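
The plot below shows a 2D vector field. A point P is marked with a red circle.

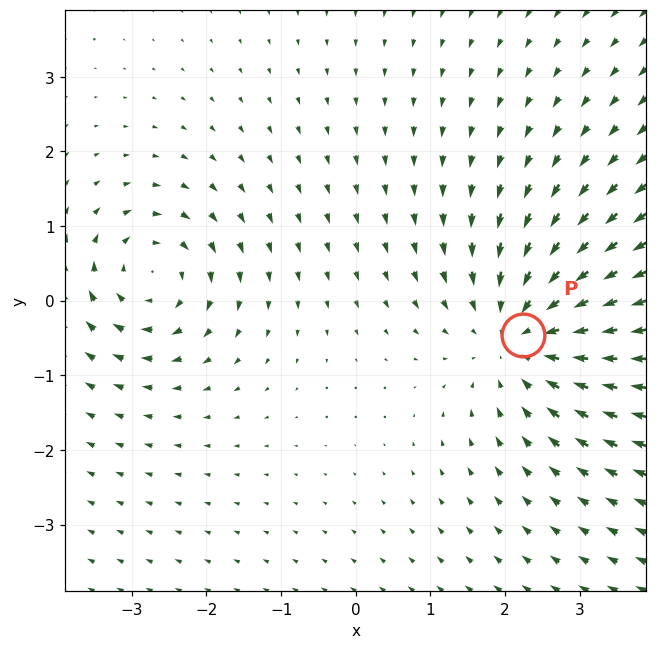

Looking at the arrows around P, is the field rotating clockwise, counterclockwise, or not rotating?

Near P at (2.2, -0.5) the arrows show no circulation. The curl there is ≈0.

not rotating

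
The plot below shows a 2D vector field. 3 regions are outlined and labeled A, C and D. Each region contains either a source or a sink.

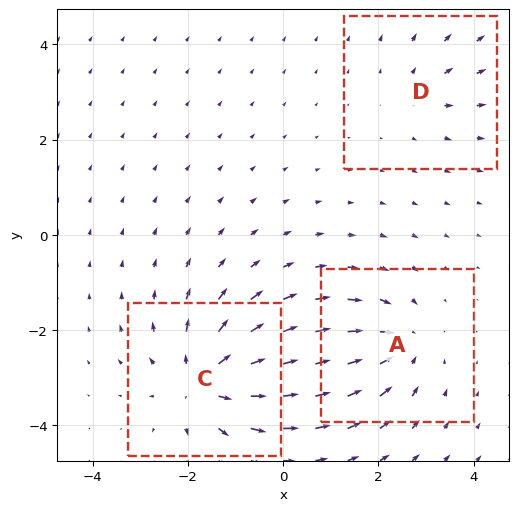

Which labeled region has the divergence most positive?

C

Divergence at each region's feature centre — A: about -4, C: about +5, D: about +2. Region C is most positive.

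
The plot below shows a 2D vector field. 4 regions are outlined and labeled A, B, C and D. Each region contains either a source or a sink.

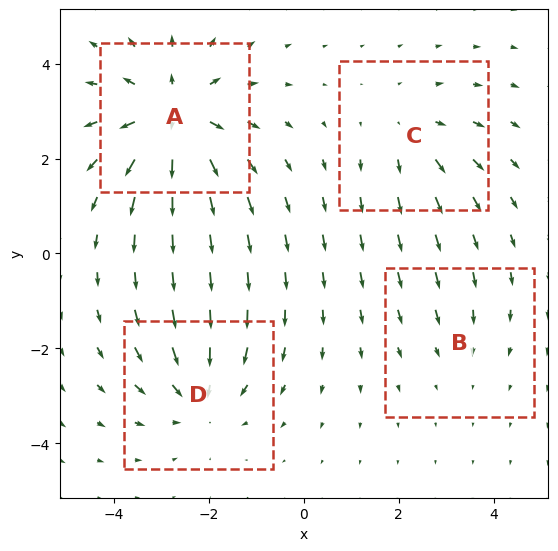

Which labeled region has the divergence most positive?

A

Divergence at each region's feature centre — A: about +6, B: about -2, C: about +3, D: about -4. Region A is most positive.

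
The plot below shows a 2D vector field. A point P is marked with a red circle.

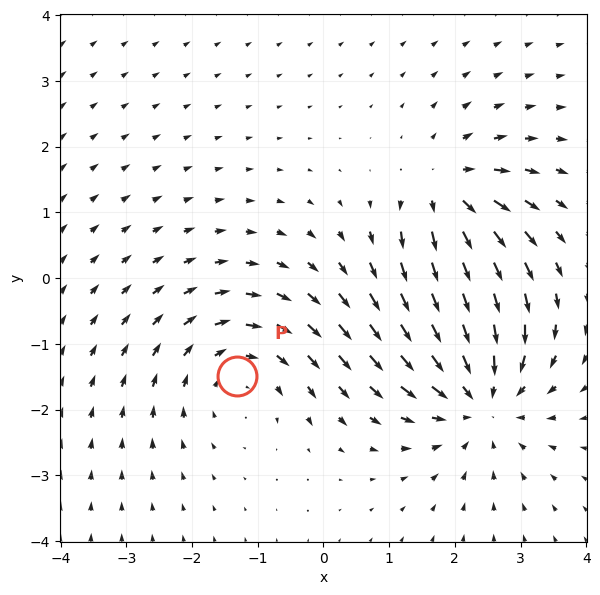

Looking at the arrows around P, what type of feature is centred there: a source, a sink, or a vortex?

vortex

At P (-1.3, -1.5) the arrows circulate clockwise. Divergence ≈0, curl about -3 — near-zero divergence with nonzero curl is a vortex.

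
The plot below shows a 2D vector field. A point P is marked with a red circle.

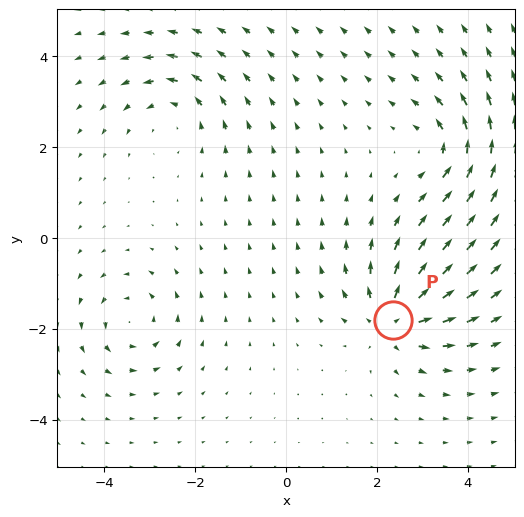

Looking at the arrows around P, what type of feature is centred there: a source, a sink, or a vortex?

source

At P (2.4, -1.8) the arrows spread outward. Divergence about +6, curl ≈0 — positive divergence with near-zero curl is a source.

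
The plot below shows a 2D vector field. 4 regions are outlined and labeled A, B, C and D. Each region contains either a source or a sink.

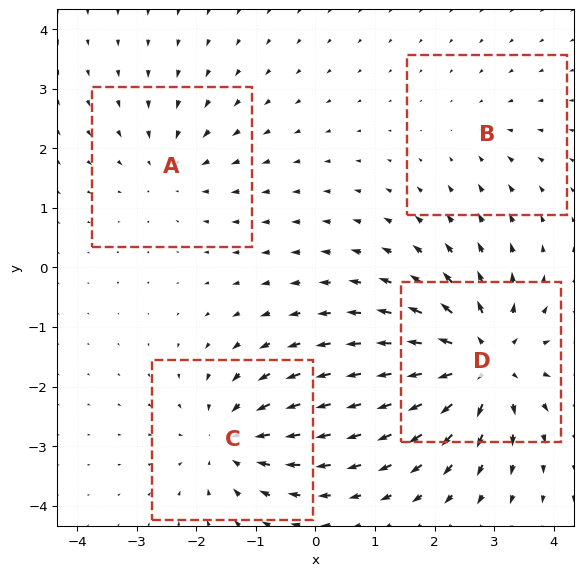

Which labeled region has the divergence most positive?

D

Divergence at each region's feature centre — A: about -3, B: about -2, C: about -5, D: about +7. Region D is most positive.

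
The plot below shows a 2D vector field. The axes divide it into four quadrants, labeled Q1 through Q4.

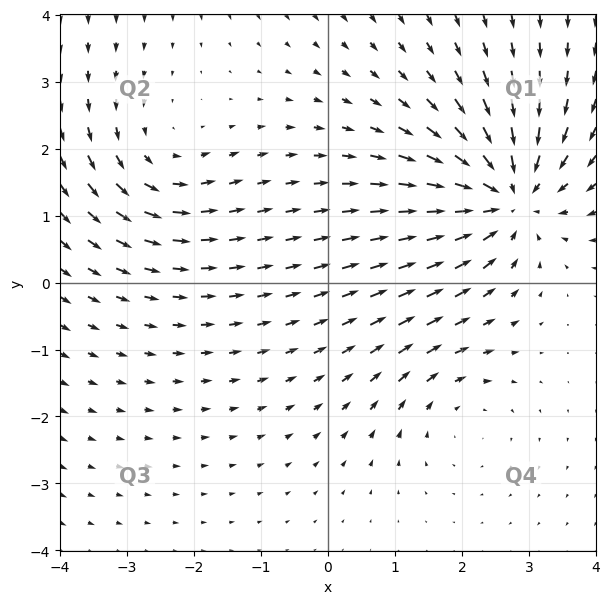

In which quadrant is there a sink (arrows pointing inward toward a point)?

Q1

The sink sits at approximately (2.7, 1.3), which lies in quadrant Q1. The divergence there is about -5, negative as expected for a sink.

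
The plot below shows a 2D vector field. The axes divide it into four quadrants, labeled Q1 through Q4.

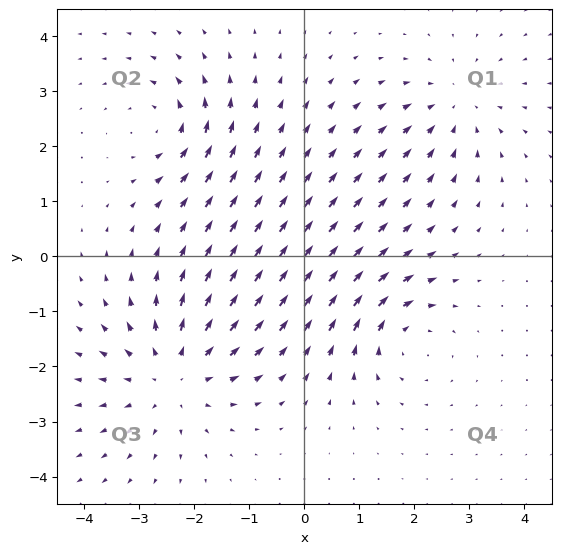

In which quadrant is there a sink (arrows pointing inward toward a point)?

The sink sits at approximately (2.8, 2.7), which lies in quadrant Q1. The divergence there is about -3, negative as expected for a sink.

Q1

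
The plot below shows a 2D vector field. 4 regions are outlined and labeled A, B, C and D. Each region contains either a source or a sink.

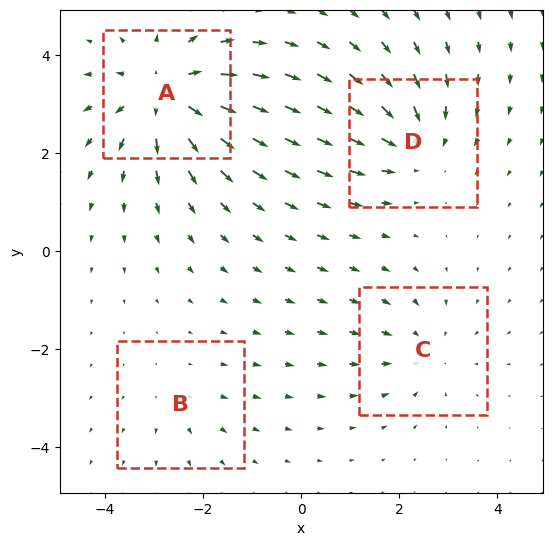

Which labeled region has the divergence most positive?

A

Divergence at each region's feature centre — A: about +6, B: about +2, C: about -3, D: about -4. Region A is most positive.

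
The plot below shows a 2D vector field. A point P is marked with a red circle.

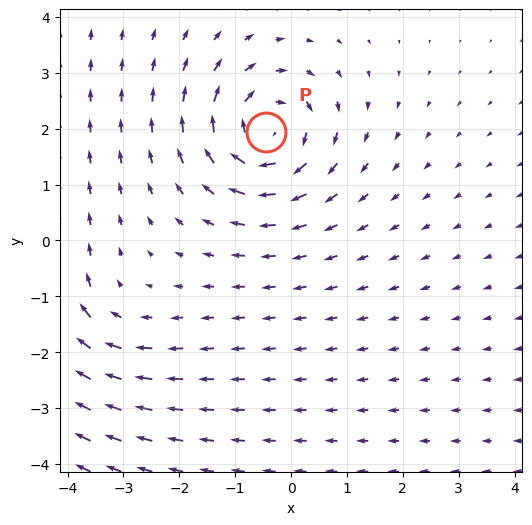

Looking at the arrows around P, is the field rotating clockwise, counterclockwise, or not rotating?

Near P at (-0.4, 1.9) the arrows circulate clockwise. The curl (z-component) there is about -5; negative curl means clockwise rotation.

clockwise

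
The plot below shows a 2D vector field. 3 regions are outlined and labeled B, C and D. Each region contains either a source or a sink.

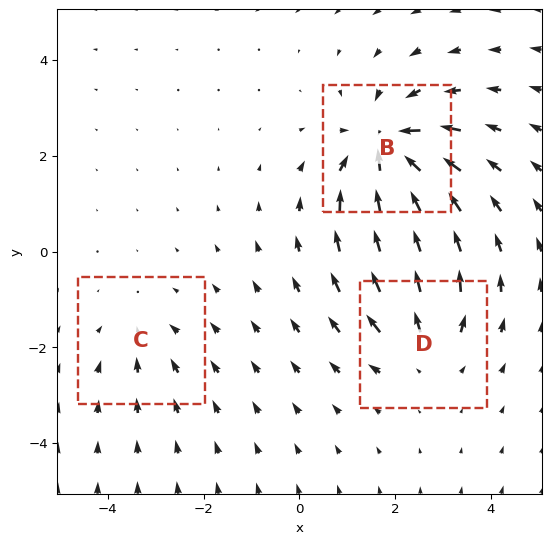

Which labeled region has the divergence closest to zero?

C

Divergence at each region's feature centre — B: about -5, C: about -2, D: about +3. Region C is closest to zero.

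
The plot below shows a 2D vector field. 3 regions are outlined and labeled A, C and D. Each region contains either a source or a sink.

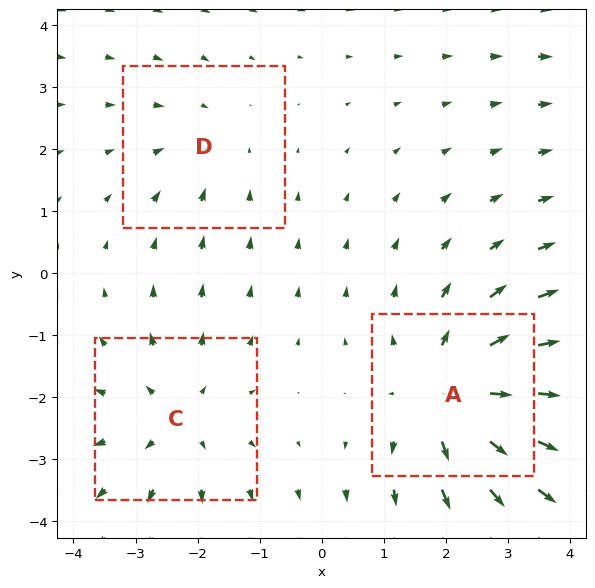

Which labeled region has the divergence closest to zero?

D

Divergence at each region's feature centre — A: about +4, C: about +3, D: about -2. Region D is closest to zero.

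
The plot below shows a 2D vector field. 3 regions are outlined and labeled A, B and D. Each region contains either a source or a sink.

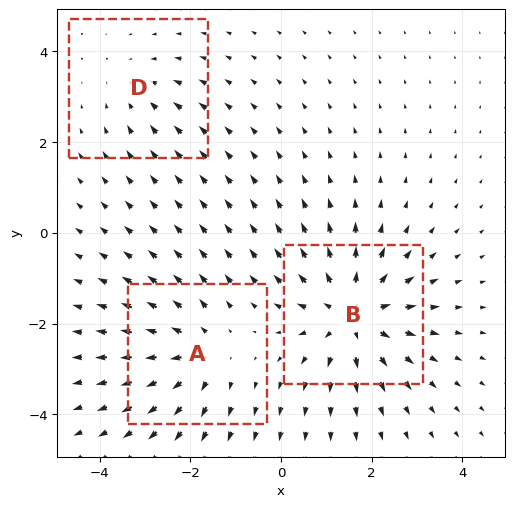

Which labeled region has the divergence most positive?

Divergence at each region's feature centre — A: about +3, B: about +5, D: about -2. Region B is most positive.

B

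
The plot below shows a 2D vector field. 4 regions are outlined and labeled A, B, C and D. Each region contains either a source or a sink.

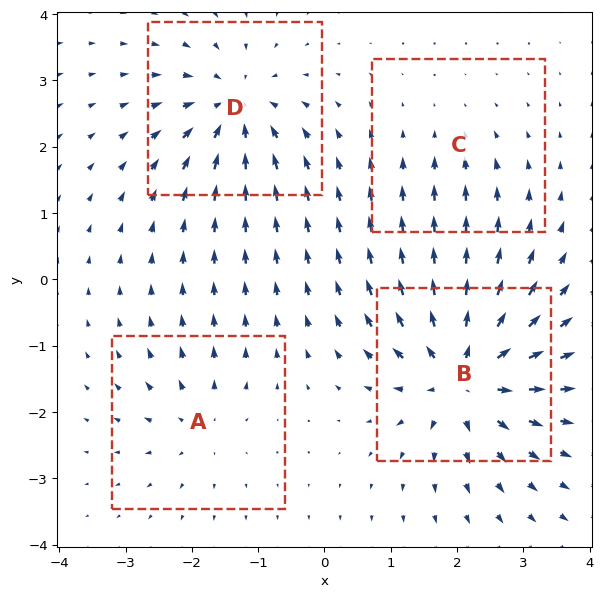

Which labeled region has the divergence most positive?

B

Divergence at each region's feature centre — A: about +4, B: about +9, C: about -2, D: about -6. Region B is most positive.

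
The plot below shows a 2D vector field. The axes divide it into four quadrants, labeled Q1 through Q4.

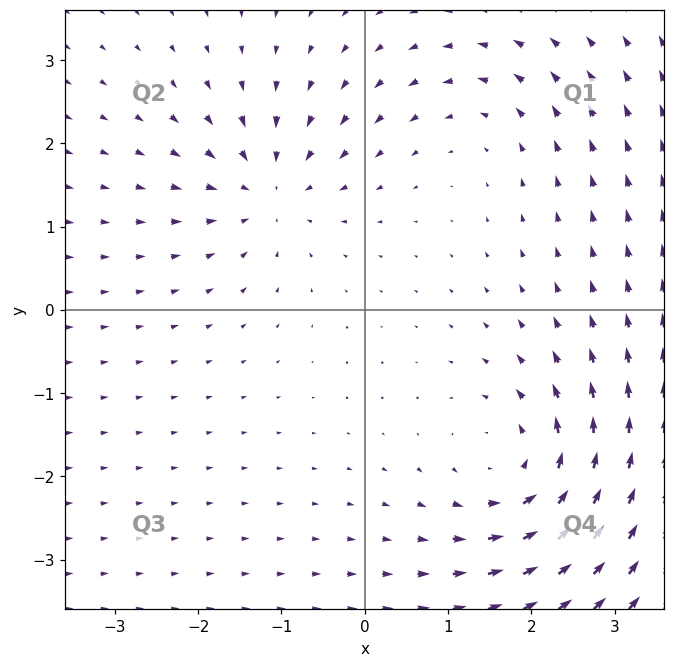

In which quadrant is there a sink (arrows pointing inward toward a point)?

Q2

The sink sits at approximately (-1.2, 1.4), which lies in quadrant Q2. The divergence there is about -5, negative as expected for a sink.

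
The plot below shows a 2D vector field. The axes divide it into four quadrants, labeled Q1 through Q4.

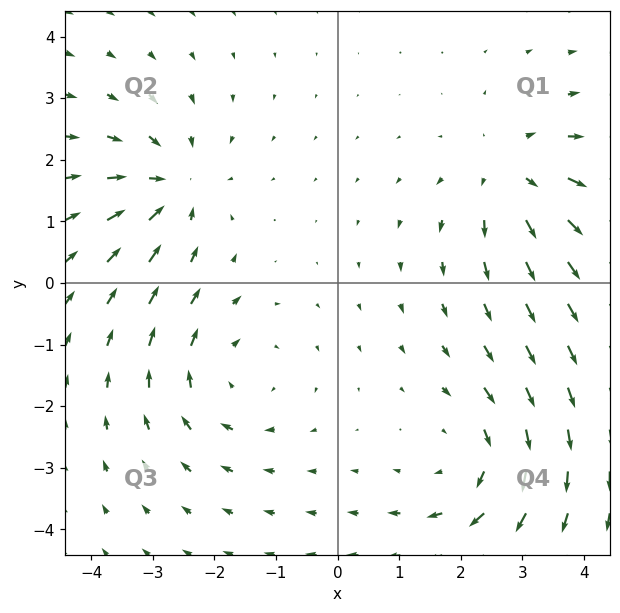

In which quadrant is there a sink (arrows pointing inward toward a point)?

The sink sits at approximately (-2.7, 1.6), which lies in quadrant Q2. The divergence there is about -4, negative as expected for a sink.

Q2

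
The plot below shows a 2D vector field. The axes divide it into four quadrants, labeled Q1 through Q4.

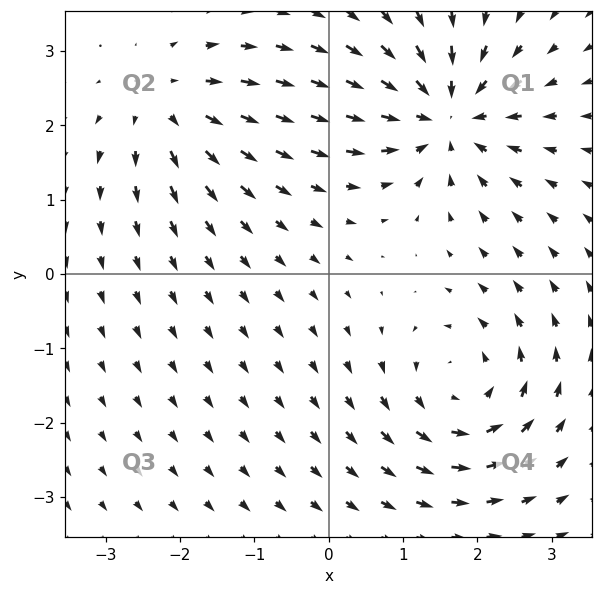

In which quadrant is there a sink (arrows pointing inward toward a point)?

The sink sits at approximately (1.6, 2.1), which lies in quadrant Q1. The divergence there is about -5, negative as expected for a sink.

Q1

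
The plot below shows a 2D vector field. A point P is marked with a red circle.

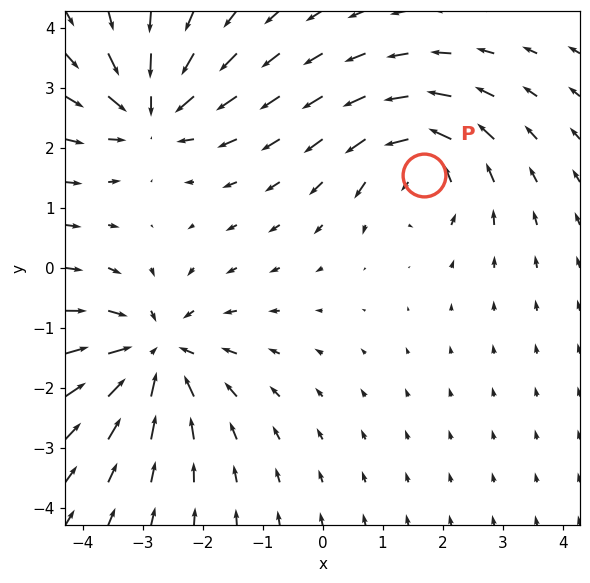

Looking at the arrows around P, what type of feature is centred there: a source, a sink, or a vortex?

vortex

At P (1.7, 1.5) the arrows circulate counterclockwise. Divergence ≈0, curl about +6 — near-zero divergence with nonzero curl is a vortex.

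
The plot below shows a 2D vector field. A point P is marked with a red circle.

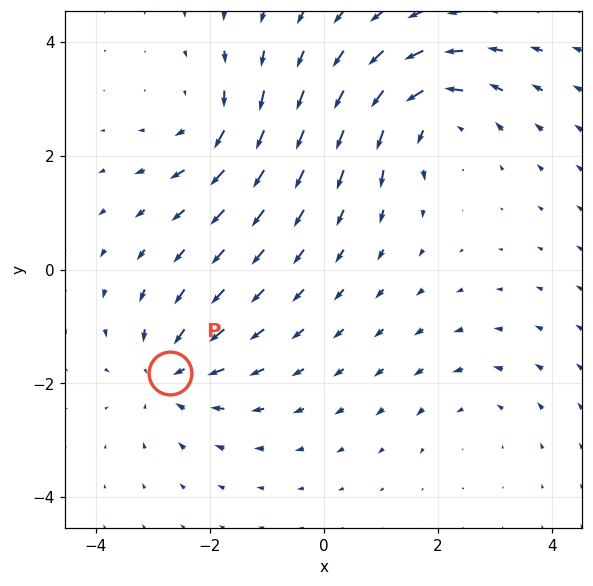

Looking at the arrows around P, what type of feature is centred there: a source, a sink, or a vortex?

At P (-2.7, -1.8) the arrows converge inward. Divergence about -5, curl ≈0 — negative divergence with near-zero curl is a sink.

sink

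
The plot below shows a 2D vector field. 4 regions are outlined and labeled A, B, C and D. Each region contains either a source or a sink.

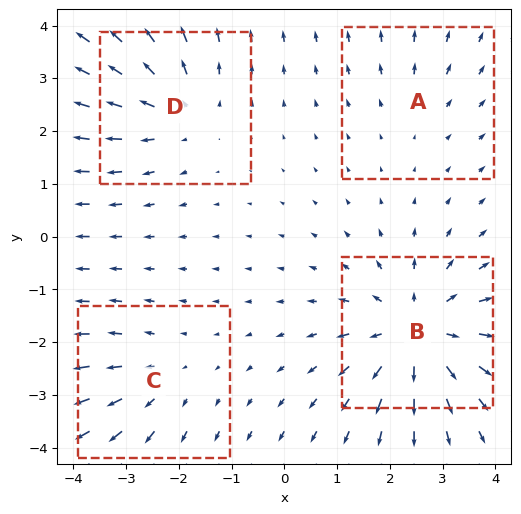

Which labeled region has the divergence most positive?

B

Divergence at each region's feature centre — A: about +2, B: about +6, C: about +3, D: about +4. Region B is most positive.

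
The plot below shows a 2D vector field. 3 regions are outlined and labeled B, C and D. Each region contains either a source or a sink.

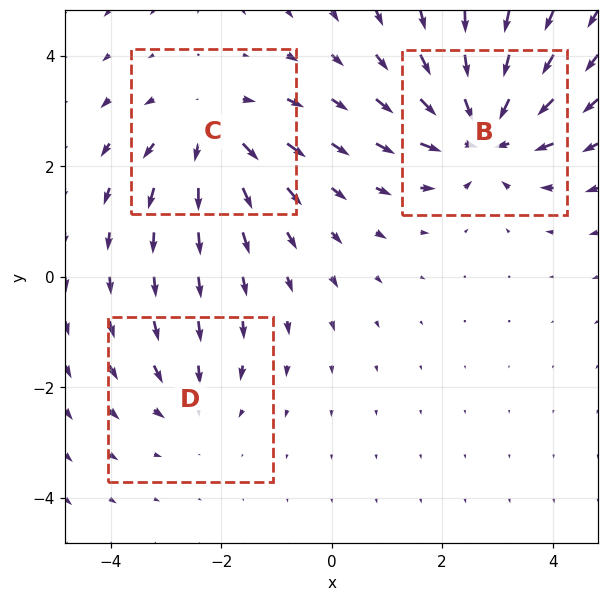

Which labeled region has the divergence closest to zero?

Divergence at each region's feature centre — B: about -5, C: about +3, D: about -2. Region D is closest to zero.

D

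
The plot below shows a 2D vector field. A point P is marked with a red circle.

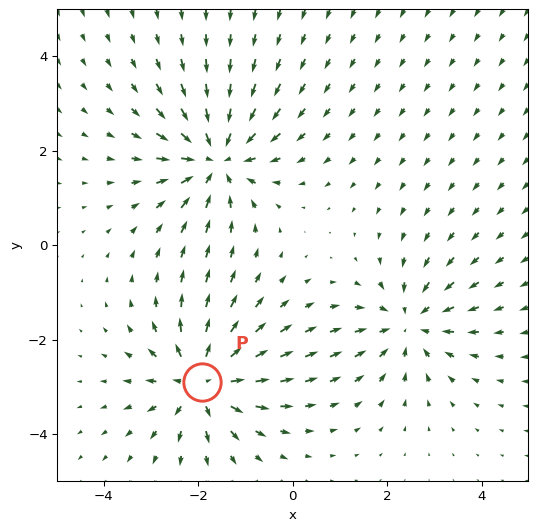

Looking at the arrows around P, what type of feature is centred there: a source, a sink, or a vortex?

At P (-1.9, -2.9) the arrows spread outward. Divergence about +5, curl ≈0 — positive divergence with near-zero curl is a source.

source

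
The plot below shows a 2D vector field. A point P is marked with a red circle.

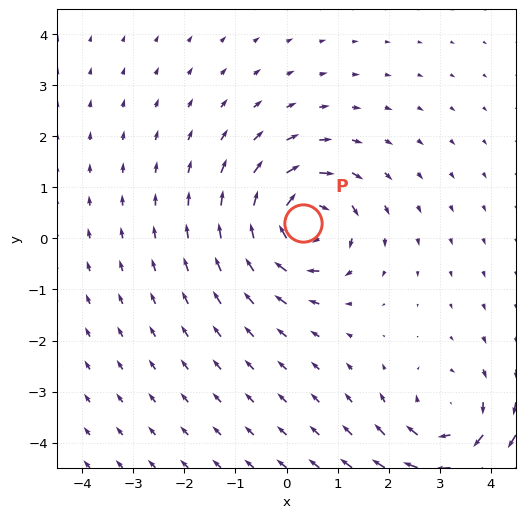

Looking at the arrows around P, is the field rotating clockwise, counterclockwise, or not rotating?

Near P at (0.3, 0.3) the arrows circulate clockwise. The curl (z-component) there is about -5; negative curl means clockwise rotation.

clockwise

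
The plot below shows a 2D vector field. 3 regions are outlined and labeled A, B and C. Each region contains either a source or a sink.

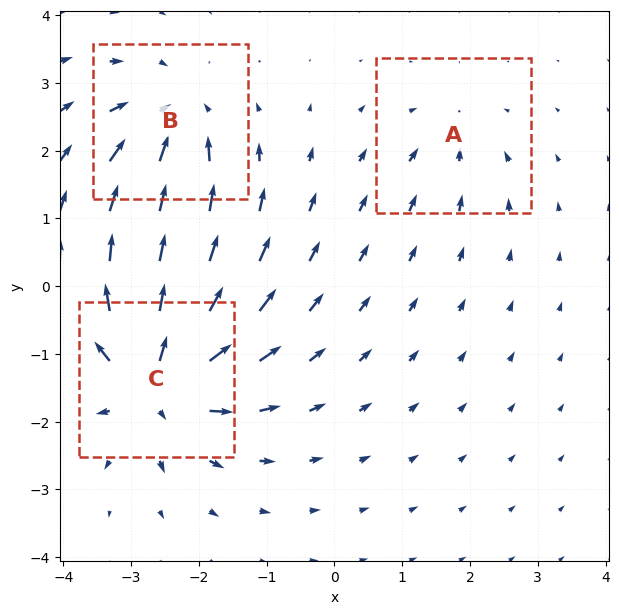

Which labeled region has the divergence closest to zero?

Divergence at each region's feature centre — A: about -3, B: about -4, C: about +7. Region A is closest to zero.

A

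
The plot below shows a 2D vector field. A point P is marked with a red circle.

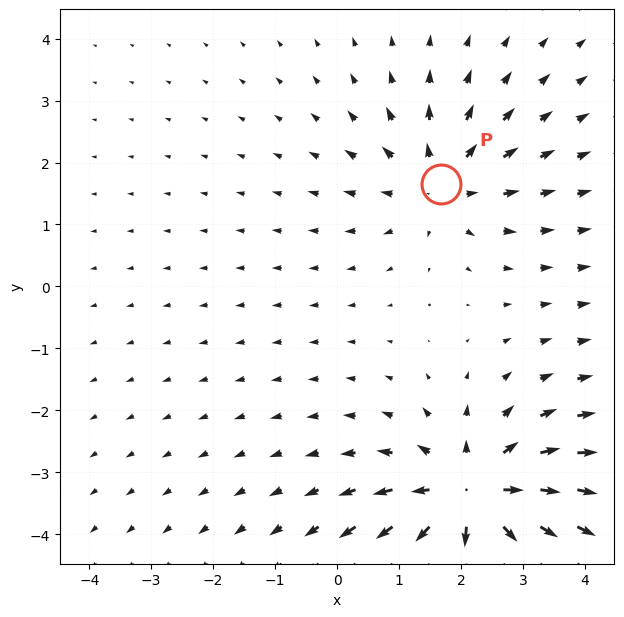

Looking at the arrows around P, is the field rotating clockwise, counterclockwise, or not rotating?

not rotating

Near P at (1.7, 1.6) the arrows show no circulation. The curl there is ≈0.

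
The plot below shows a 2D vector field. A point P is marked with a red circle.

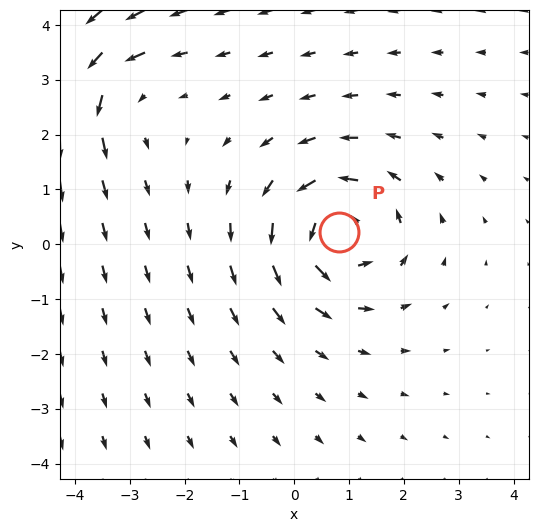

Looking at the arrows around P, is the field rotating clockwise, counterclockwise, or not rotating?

Near P at (0.8, 0.2) the arrows circulate counterclockwise. The curl (z-component) there is about +4; positive curl means counterclockwise rotation.

counterclockwise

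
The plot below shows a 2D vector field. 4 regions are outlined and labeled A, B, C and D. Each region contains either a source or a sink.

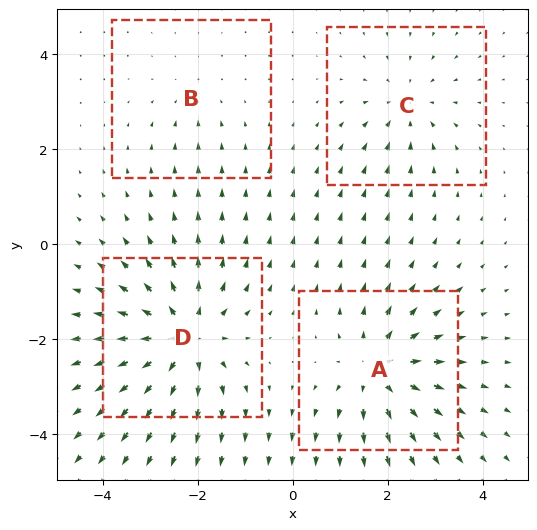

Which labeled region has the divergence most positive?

Divergence at each region's feature centre — A: about +5, B: about -2, C: about -3, D: about +6. Region D is most positive.

D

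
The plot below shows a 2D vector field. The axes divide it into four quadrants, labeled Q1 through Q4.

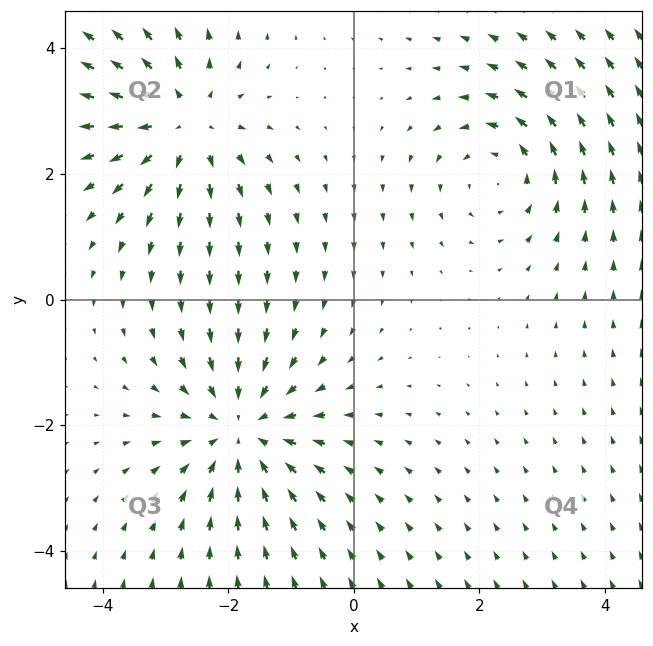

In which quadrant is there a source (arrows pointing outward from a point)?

The source sits at approximately (-2.7, 2.8), which lies in quadrant Q2. The divergence there is about +4, positive as expected for a source.

Q2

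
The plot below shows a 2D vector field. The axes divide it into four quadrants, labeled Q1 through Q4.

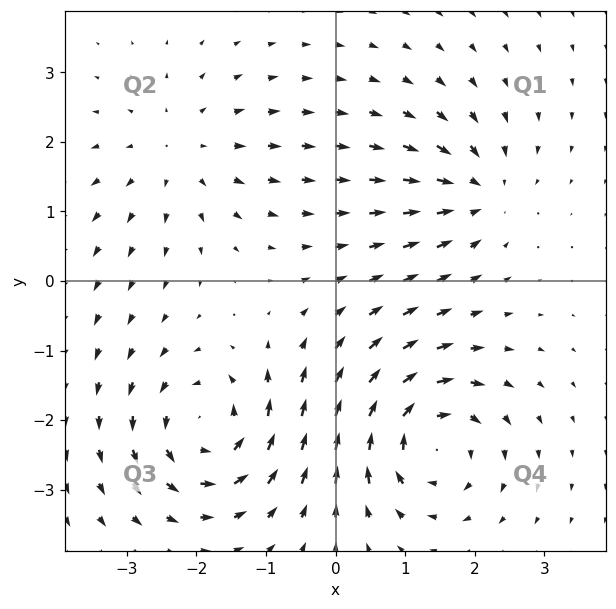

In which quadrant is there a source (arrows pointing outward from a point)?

Q2

The source sits at approximately (-2.2, 1.9), which lies in quadrant Q2. The divergence there is about +3, positive as expected for a source.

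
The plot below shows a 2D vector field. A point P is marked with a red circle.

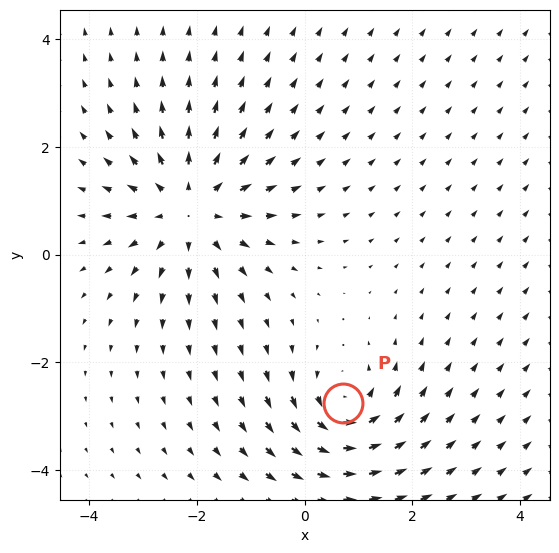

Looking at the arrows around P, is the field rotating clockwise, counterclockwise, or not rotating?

Near P at (0.7, -2.8) the arrows circulate counterclockwise. The curl (z-component) there is about +4; positive curl means counterclockwise rotation.

counterclockwise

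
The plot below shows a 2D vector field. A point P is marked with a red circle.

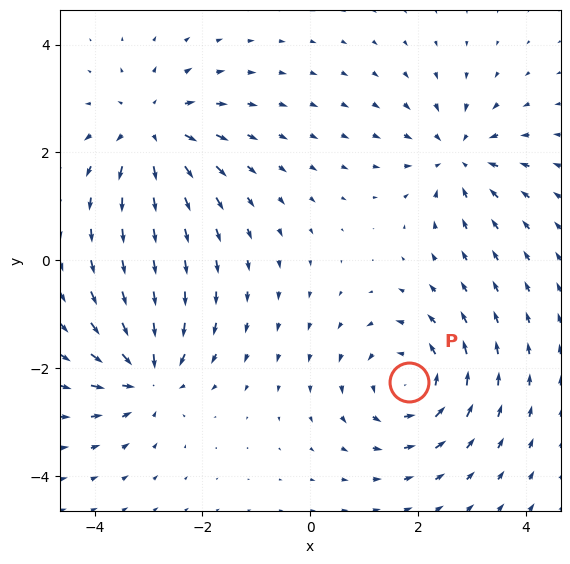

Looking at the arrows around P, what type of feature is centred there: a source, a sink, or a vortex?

At P (1.8, -2.3) the arrows circulate counterclockwise. Divergence ≈0, curl about +5 — near-zero divergence with nonzero curl is a vortex.

vortex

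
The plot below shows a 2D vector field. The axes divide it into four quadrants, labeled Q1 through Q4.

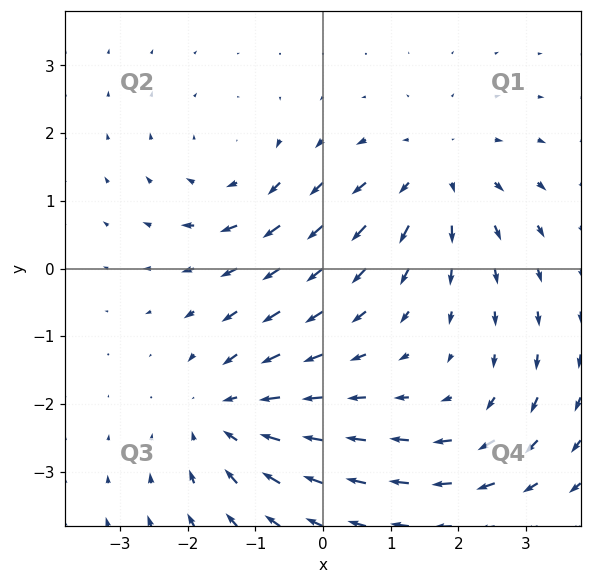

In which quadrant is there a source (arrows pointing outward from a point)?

The source sits at approximately (1.7, 1.4), which lies in quadrant Q1. The divergence there is about +4, positive as expected for a source.

Q1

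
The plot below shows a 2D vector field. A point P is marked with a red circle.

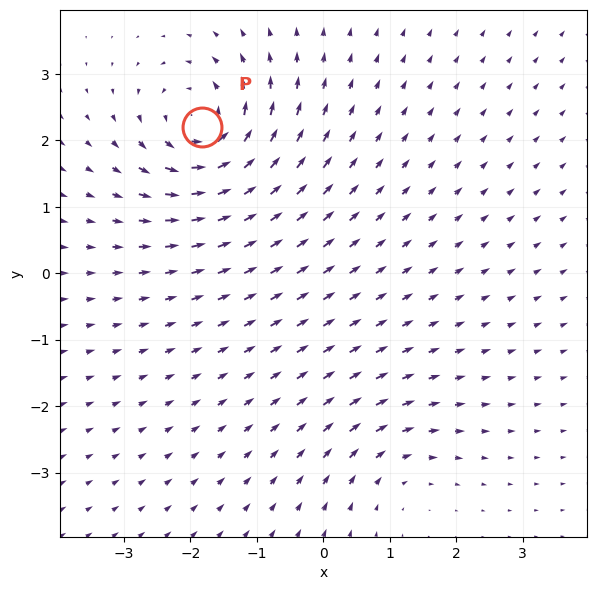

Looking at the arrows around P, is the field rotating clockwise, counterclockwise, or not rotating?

Near P at (-1.8, 2.2) the arrows circulate counterclockwise. The curl (z-component) there is about +7; positive curl means counterclockwise rotation.

counterclockwise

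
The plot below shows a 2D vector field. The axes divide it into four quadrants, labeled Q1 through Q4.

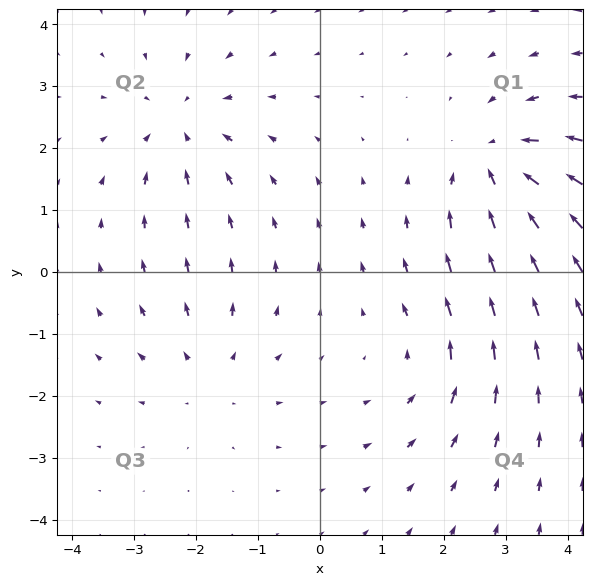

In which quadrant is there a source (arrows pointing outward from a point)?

The source sits at approximately (-1.8, -1.6), which lies in quadrant Q3. The divergence there is about +3, positive as expected for a source.

Q3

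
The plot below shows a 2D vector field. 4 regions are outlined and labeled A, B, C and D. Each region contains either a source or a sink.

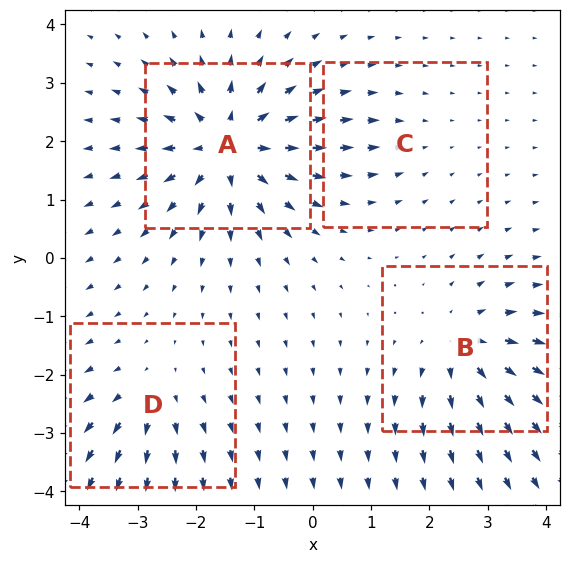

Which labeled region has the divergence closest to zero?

Divergence at each region's feature centre — A: about +9, B: about +6, C: about -2, D: about +4. Region C is closest to zero.

C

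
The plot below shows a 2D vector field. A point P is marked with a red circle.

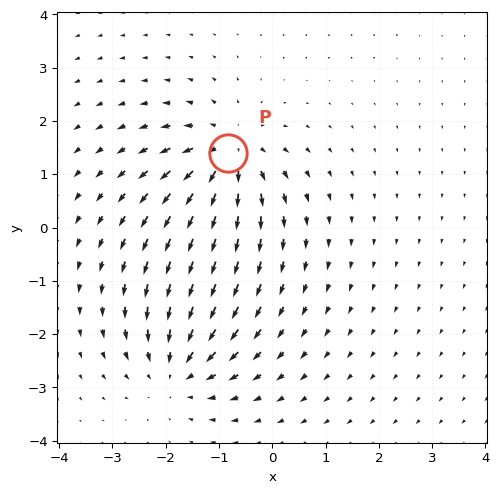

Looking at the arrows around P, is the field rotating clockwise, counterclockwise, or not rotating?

Near P at (-0.8, 1.4) the arrows show no circulation. The curl there is ≈0.

not rotating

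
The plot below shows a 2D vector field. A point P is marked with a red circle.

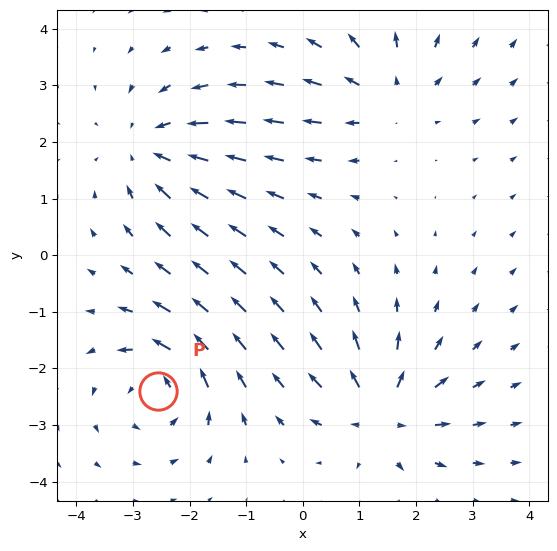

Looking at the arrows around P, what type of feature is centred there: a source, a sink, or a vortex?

vortex

At P (-2.6, -2.4) the arrows circulate counterclockwise. Divergence ≈0, curl about +6 — near-zero divergence with nonzero curl is a vortex.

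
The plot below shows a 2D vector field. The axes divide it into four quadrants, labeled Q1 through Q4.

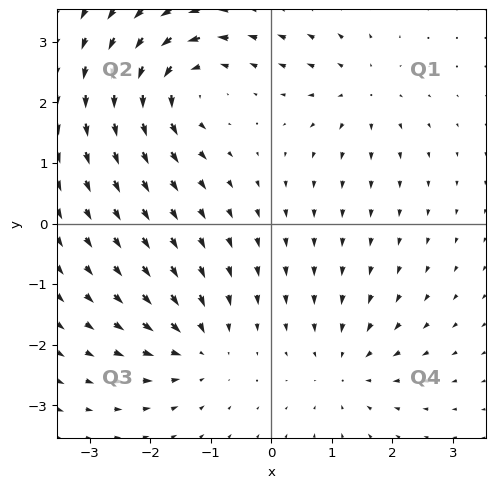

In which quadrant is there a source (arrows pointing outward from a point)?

Q1

The source sits at approximately (1.5, 2.2), which lies in quadrant Q1. The divergence there is about +4, positive as expected for a source.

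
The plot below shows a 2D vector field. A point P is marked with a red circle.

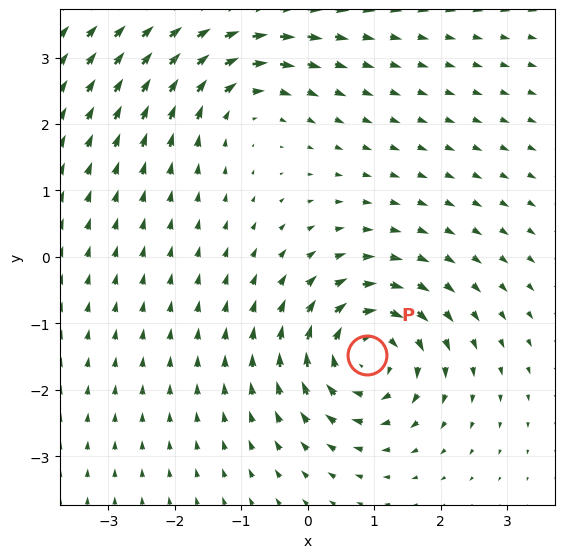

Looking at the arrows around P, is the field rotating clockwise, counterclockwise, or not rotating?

clockwise

Near P at (0.9, -1.5) the arrows circulate clockwise. The curl (z-component) there is about -6; negative curl means clockwise rotation.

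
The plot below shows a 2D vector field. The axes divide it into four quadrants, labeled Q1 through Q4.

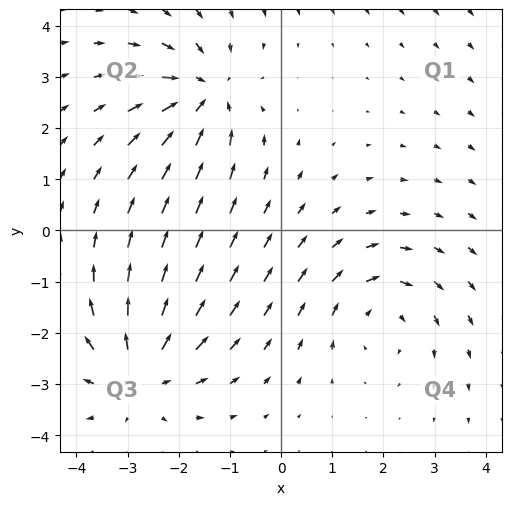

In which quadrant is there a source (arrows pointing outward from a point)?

The source sits at approximately (-2.8, -2.8), which lies in quadrant Q3. The divergence there is about +3, positive as expected for a source.

Q3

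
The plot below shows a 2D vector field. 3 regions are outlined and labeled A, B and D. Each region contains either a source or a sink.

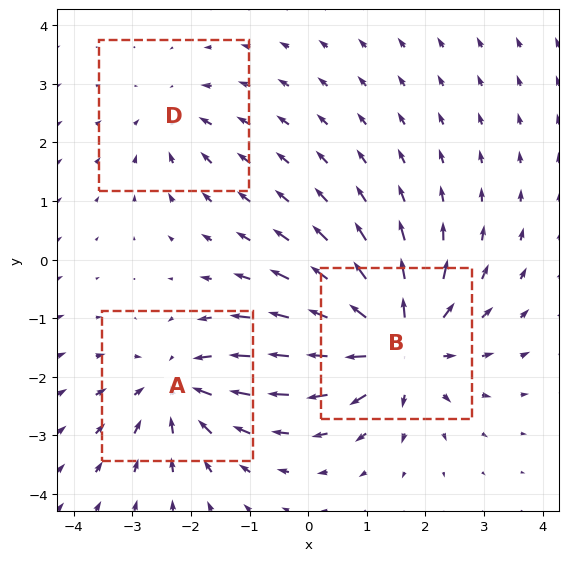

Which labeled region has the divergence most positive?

B

Divergence at each region's feature centre — A: about -4, B: about +5, D: about -2. Region B is most positive.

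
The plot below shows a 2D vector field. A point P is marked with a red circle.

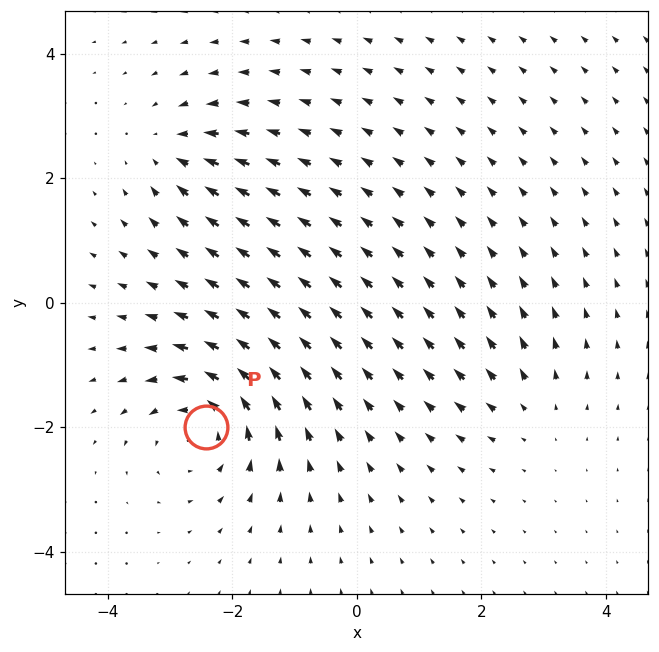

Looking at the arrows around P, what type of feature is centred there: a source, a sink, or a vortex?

At P (-2.4, -2.0) the arrows circulate counterclockwise. Divergence ≈0, curl about +6 — near-zero divergence with nonzero curl is a vortex.

vortex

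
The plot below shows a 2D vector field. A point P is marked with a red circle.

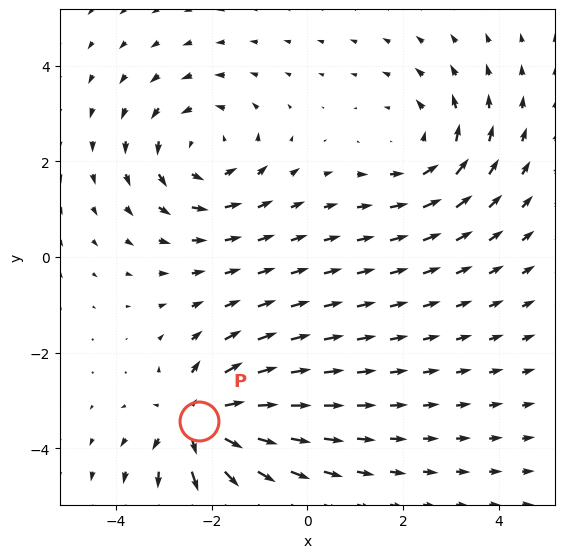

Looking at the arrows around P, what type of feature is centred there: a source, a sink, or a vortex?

At P (-2.3, -3.4) the arrows spread outward. Divergence about +6, curl ≈0 — positive divergence with near-zero curl is a source.

source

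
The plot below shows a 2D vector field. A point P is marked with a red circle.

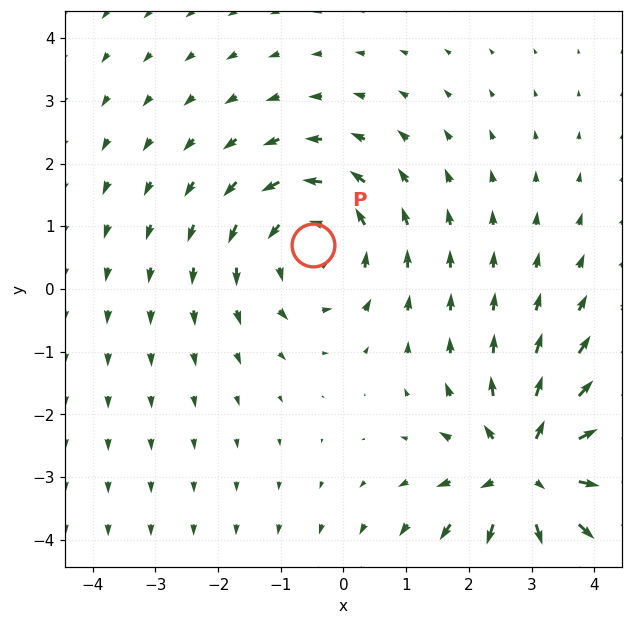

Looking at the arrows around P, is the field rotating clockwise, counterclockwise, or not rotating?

Near P at (-0.5, 0.7) the arrows circulate counterclockwise. The curl (z-component) there is about +3; positive curl means counterclockwise rotation.

counterclockwise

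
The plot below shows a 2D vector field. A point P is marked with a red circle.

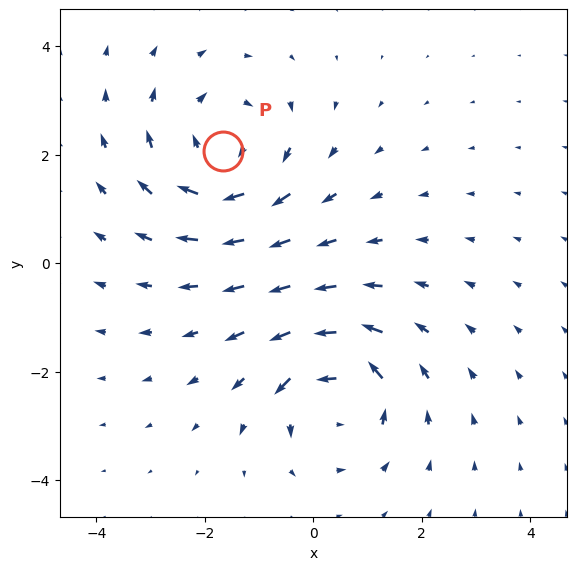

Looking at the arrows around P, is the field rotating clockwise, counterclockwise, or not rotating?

clockwise

Near P at (-1.7, 2.1) the arrows circulate clockwise. The curl (z-component) there is about -4; negative curl means clockwise rotation.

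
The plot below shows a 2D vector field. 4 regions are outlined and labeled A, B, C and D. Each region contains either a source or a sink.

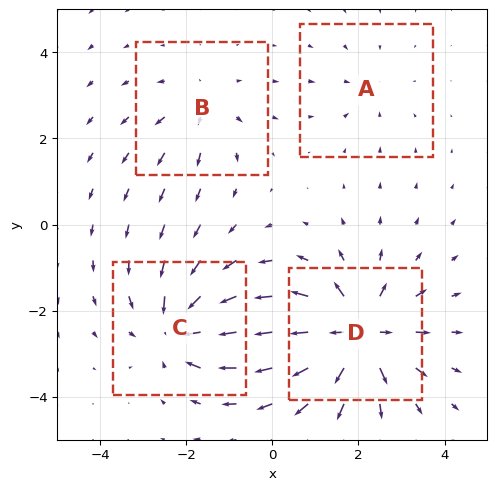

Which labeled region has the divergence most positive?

D

Divergence at each region's feature centre — A: about -2, B: about +3, C: about -5, D: about +7. Region D is most positive.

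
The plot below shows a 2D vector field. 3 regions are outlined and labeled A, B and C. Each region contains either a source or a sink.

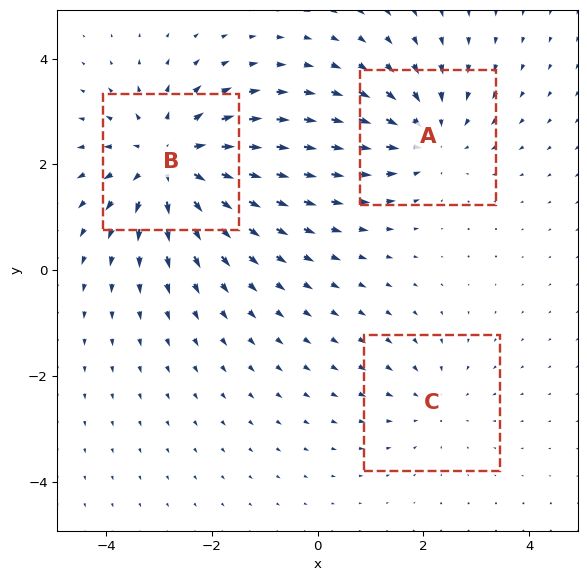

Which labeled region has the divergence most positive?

B

Divergence at each region's feature centre — A: about -3, B: about +4, C: about -2. Region B is most positive.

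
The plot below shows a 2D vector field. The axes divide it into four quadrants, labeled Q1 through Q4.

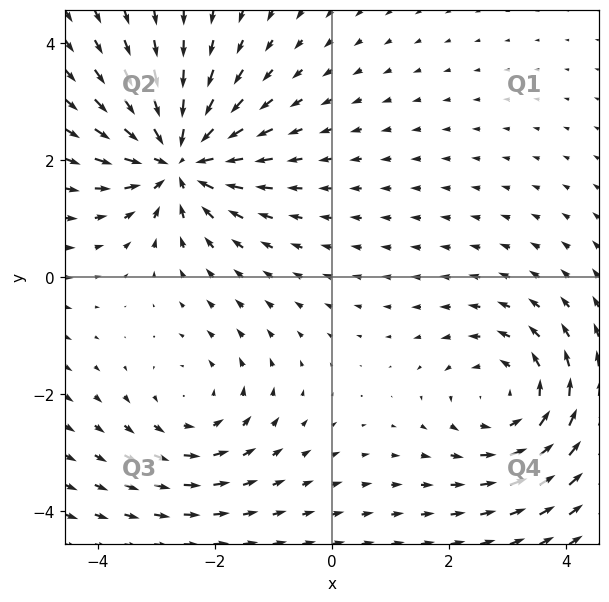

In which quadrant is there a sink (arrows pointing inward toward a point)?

Q2

The sink sits at approximately (-2.6, 2.0), which lies in quadrant Q2. The divergence there is about -6, negative as expected for a sink.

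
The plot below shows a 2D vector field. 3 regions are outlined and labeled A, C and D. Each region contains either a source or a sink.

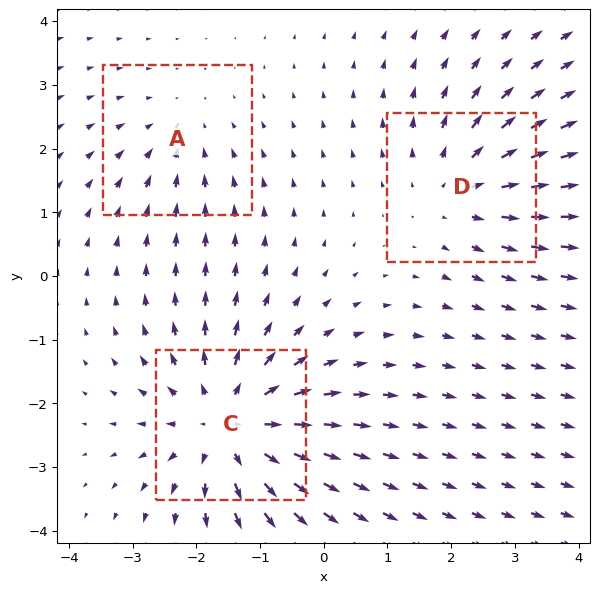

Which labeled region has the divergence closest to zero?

A

Divergence at each region's feature centre — A: about -2, C: about +4, D: about +3. Region A is closest to zero.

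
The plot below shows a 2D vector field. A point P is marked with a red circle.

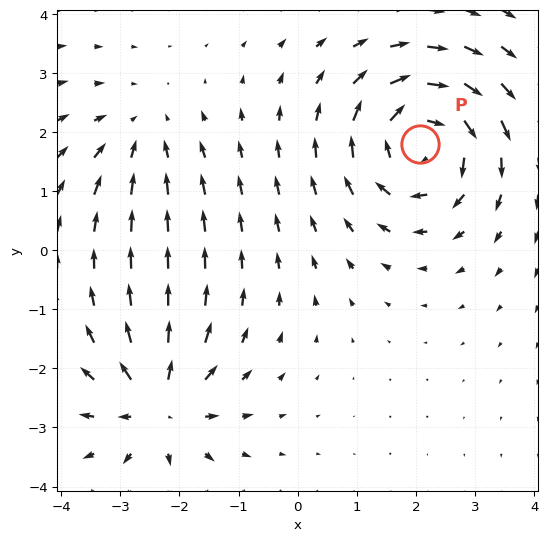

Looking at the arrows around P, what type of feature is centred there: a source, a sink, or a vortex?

vortex

At P (2.1, 1.8) the arrows circulate clockwise. Divergence ≈0, curl about -5 — near-zero divergence with nonzero curl is a vortex.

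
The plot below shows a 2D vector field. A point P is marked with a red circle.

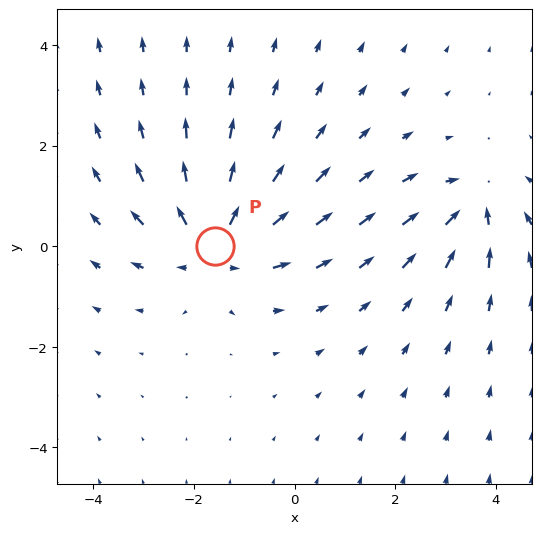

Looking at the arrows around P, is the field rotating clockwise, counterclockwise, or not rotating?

Near P at (-1.6, 0.0) the arrows show no circulation. The curl there is ≈0.

not rotating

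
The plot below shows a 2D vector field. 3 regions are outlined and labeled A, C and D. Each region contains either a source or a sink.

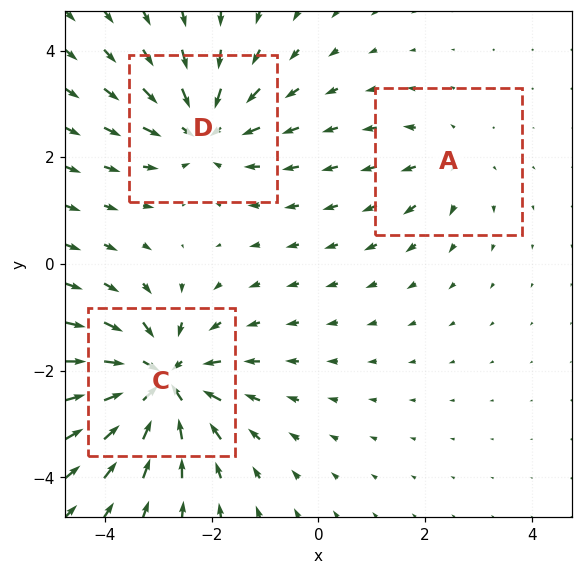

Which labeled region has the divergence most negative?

Divergence at each region's feature centre — A: about +2, C: about -5, D: about -4. Region C is most negative.

C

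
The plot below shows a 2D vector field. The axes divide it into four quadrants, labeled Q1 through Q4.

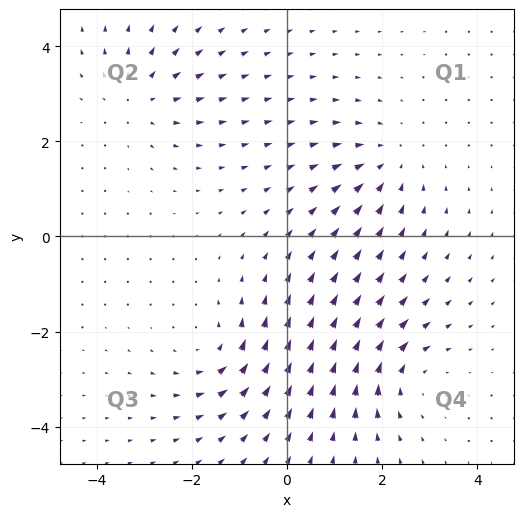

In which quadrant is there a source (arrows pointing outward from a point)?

The source sits at approximately (-3.1, 2.9), which lies in quadrant Q2. The divergence there is about +5, positive as expected for a source.

Q2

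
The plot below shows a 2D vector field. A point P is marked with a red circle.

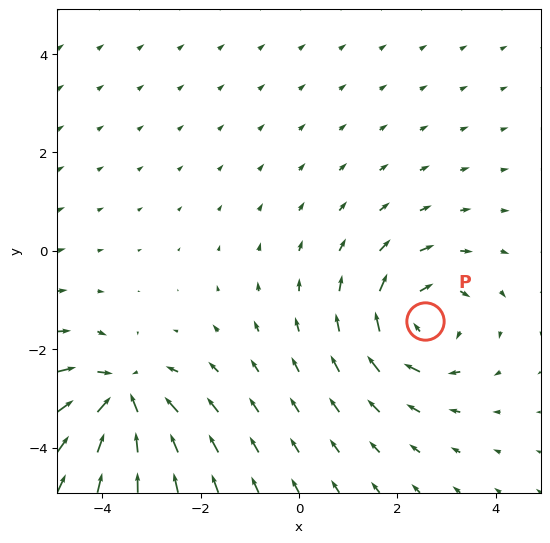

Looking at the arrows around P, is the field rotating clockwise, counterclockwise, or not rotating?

Near P at (2.6, -1.4) the arrows circulate clockwise. The curl (z-component) there is about -3; negative curl means clockwise rotation.

clockwise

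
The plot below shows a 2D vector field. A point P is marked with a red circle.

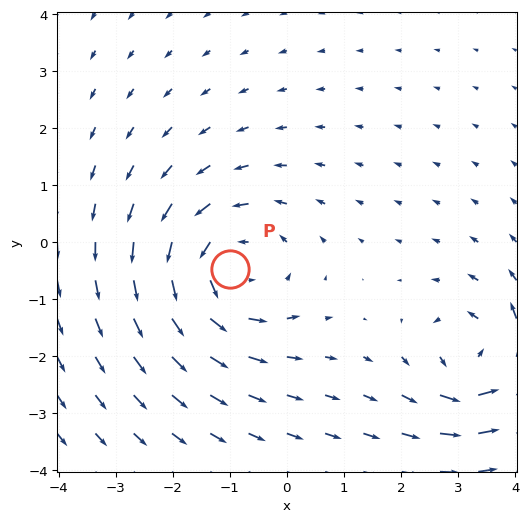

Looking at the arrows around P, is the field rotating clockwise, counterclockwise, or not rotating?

Near P at (-1.0, -0.5) the arrows circulate counterclockwise. The curl (z-component) there is about +3; positive curl means counterclockwise rotation.

counterclockwise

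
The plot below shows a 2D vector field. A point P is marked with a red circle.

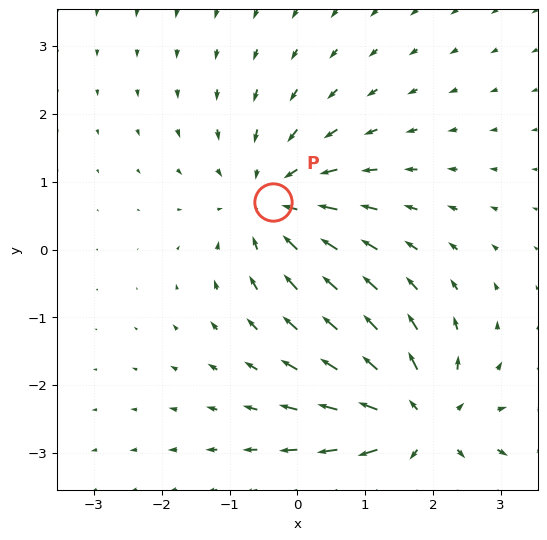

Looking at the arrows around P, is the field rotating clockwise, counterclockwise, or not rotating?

Near P at (-0.4, 0.7) the arrows show no circulation. The curl there is ≈0.

not rotating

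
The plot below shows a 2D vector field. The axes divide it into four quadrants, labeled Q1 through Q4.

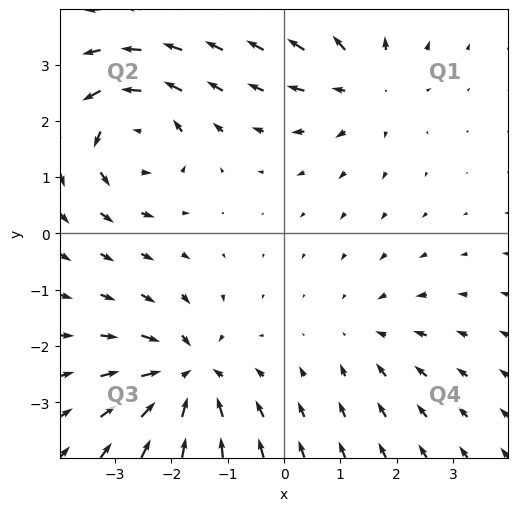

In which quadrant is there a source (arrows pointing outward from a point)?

Q1

The source sits at approximately (1.4, 2.6), which lies in quadrant Q1. The divergence there is about +3, positive as expected for a source.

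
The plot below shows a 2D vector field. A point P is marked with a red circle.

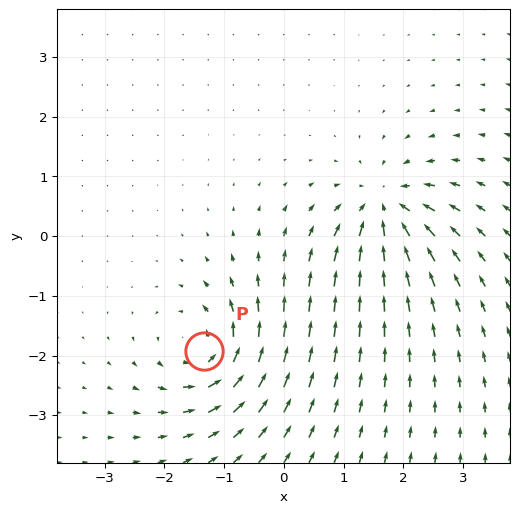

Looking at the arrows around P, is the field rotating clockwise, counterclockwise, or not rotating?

Near P at (-1.3, -1.9) the arrows circulate counterclockwise. The curl (z-component) there is about +7; positive curl means counterclockwise rotation.

counterclockwise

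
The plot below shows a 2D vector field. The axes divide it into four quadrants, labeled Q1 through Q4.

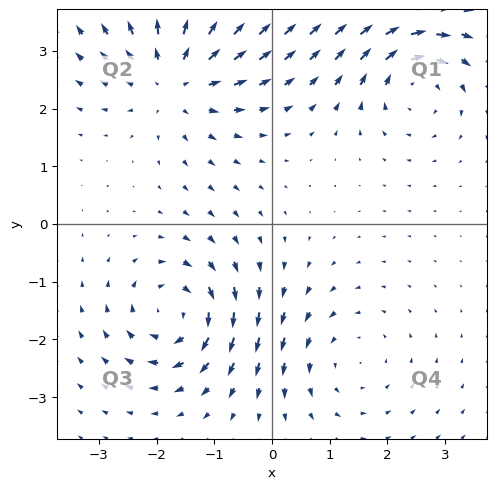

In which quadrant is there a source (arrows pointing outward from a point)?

Q2

The source sits at approximately (-1.7, 2.5), which lies in quadrant Q2. The divergence there is about +5, positive as expected for a source.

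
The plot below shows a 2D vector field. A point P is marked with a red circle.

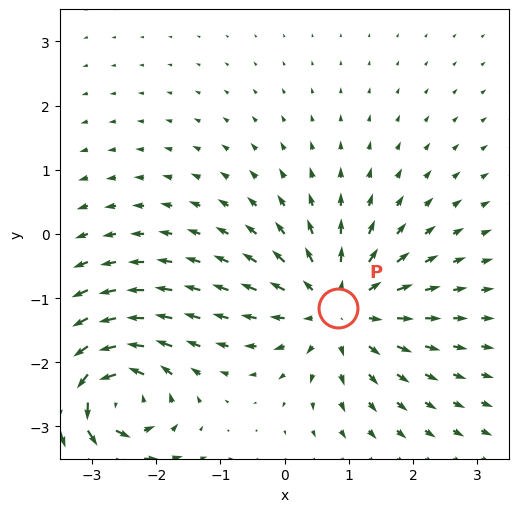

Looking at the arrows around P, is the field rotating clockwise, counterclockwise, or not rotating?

Near P at (0.8, -1.2) the arrows show no circulation. The curl there is ≈0.

not rotating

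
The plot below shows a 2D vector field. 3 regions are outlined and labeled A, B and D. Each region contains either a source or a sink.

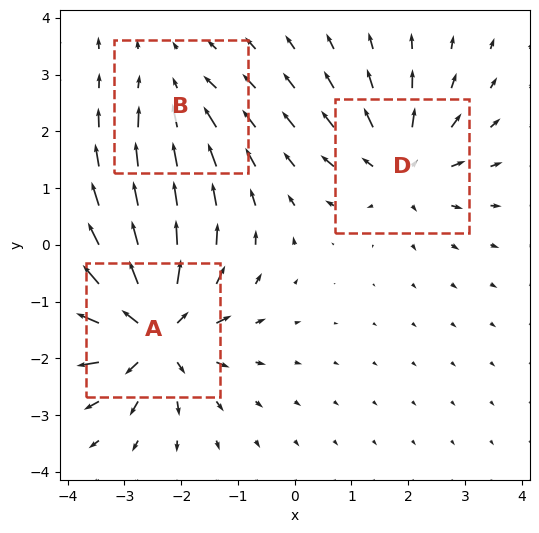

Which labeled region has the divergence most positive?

Divergence at each region's feature centre — A: about +6, B: about -2, D: about +4. Region A is most positive.

A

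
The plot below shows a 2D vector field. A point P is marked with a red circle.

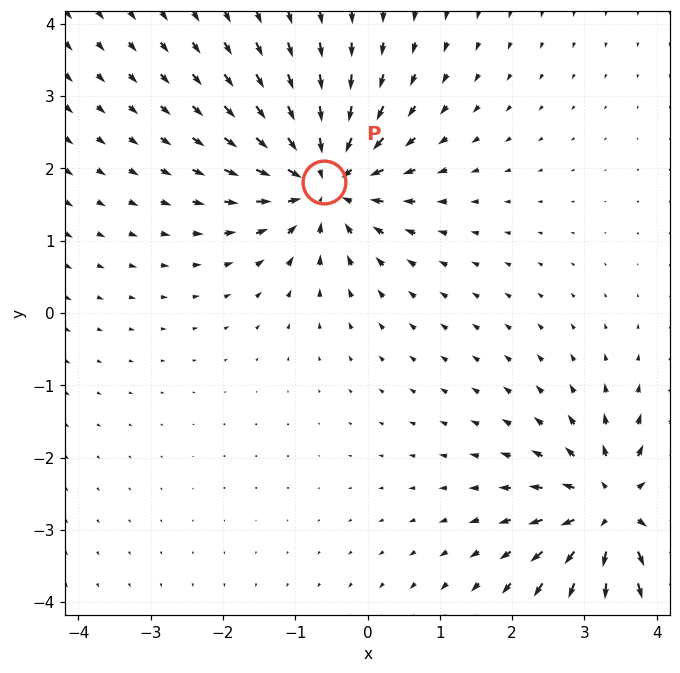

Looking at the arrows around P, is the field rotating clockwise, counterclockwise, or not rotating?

not rotating

Near P at (-0.6, 1.8) the arrows show no circulation. The curl there is ≈0.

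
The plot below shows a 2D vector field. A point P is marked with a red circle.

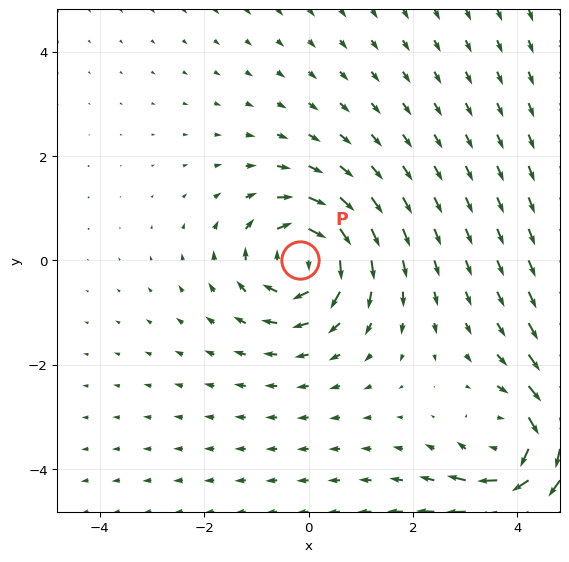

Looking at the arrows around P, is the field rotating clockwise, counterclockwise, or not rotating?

Near P at (-0.2, 0.0) the arrows circulate clockwise. The curl (z-component) there is about -4; negative curl means clockwise rotation.

clockwise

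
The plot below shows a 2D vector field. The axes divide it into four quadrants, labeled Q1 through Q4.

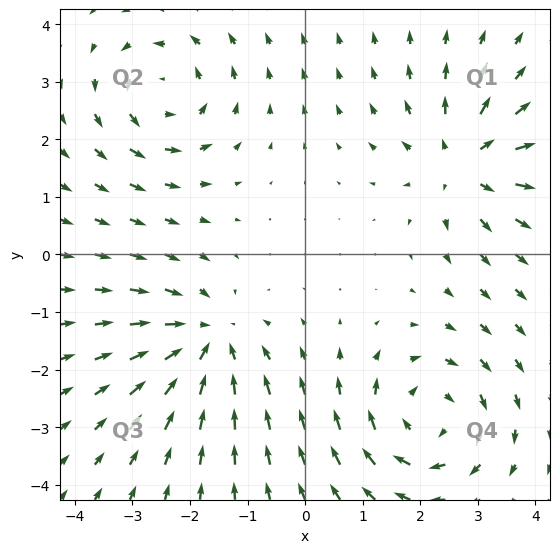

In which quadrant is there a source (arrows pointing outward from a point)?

The source sits at approximately (2.7, 1.6), which lies in quadrant Q1. The divergence there is about +4, positive as expected for a source.

Q1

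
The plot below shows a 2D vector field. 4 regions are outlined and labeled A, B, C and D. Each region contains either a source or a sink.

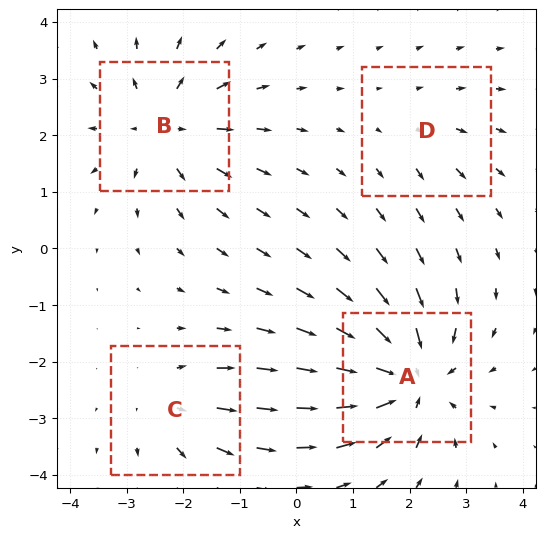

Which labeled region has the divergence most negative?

A

Divergence at each region's feature centre — A: about -6, B: about +5, C: about +3, D: about +2. Region A is most negative.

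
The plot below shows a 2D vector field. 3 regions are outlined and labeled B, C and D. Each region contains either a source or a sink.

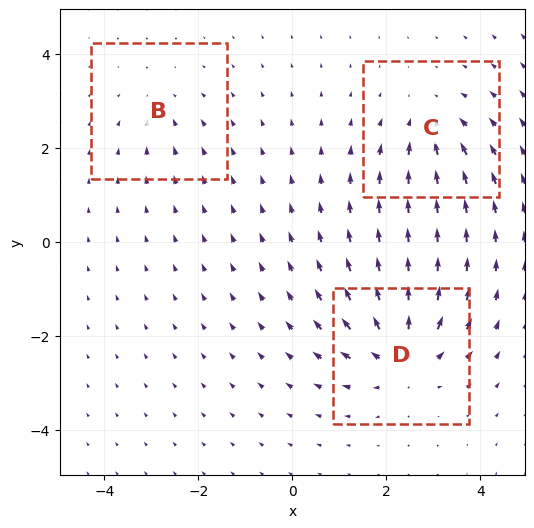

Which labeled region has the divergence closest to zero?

B

Divergence at each region's feature centre — B: about -2, C: about -3, D: about +5. Region B is closest to zero.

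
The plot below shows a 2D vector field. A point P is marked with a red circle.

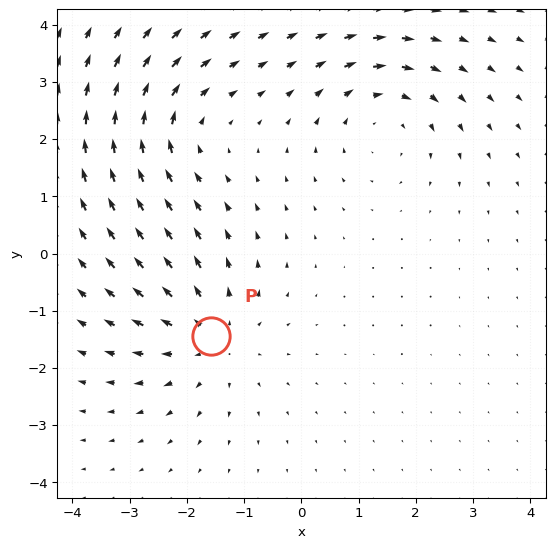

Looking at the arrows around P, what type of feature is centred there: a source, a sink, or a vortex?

At P (-1.6, -1.4) the arrows spread outward. Divergence about +4, curl ≈0 — positive divergence with near-zero curl is a source.

source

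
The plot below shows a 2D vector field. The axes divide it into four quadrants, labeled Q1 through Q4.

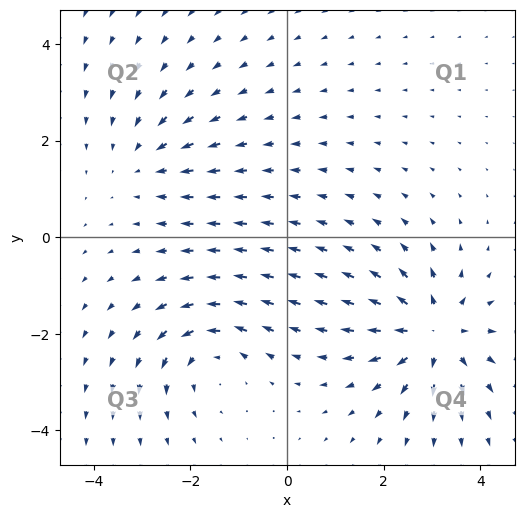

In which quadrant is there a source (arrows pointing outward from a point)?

Q4

The source sits at approximately (3.0, -2.0), which lies in quadrant Q4. The divergence there is about +5, positive as expected for a source.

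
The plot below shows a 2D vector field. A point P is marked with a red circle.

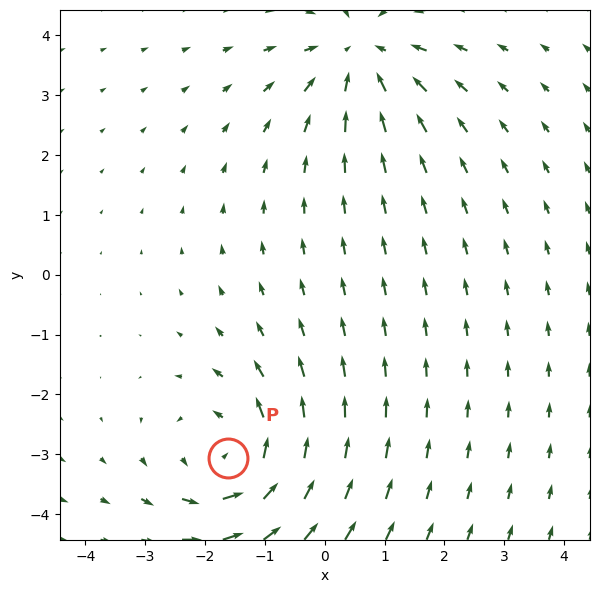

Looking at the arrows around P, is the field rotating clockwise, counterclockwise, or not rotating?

Near P at (-1.6, -3.1) the arrows circulate counterclockwise. The curl (z-component) there is about +4; positive curl means counterclockwise rotation.

counterclockwise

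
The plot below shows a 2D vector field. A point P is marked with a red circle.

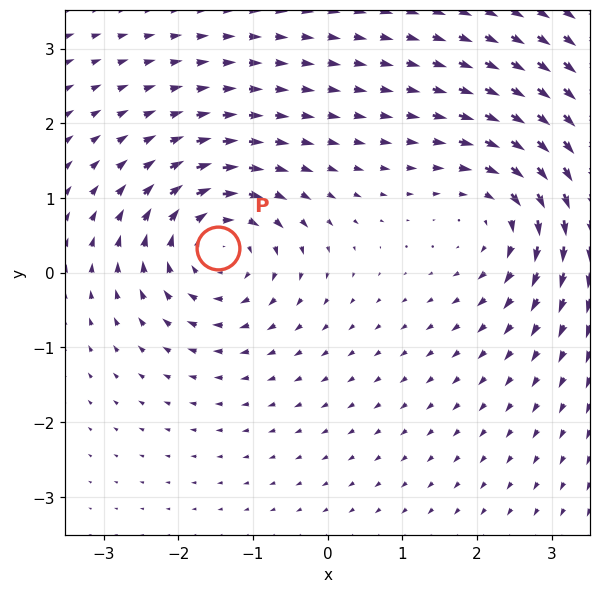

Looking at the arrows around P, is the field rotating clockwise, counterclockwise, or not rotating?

Near P at (-1.5, 0.3) the arrows circulate clockwise. The curl (z-component) there is about -4; negative curl means clockwise rotation.

clockwise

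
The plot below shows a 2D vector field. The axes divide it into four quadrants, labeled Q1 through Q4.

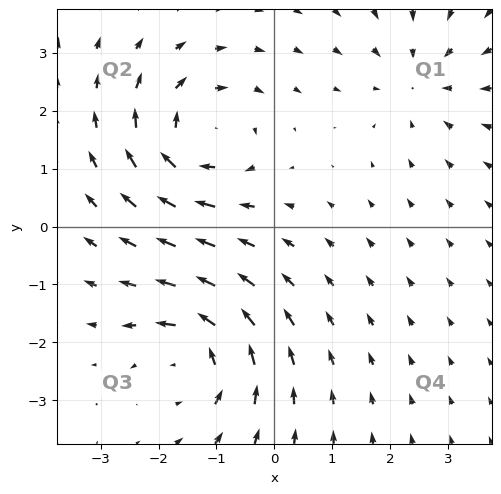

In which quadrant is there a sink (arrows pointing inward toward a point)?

Q1

The sink sits at approximately (2.5, 2.5), which lies in quadrant Q1. The divergence there is about -3, negative as expected for a sink.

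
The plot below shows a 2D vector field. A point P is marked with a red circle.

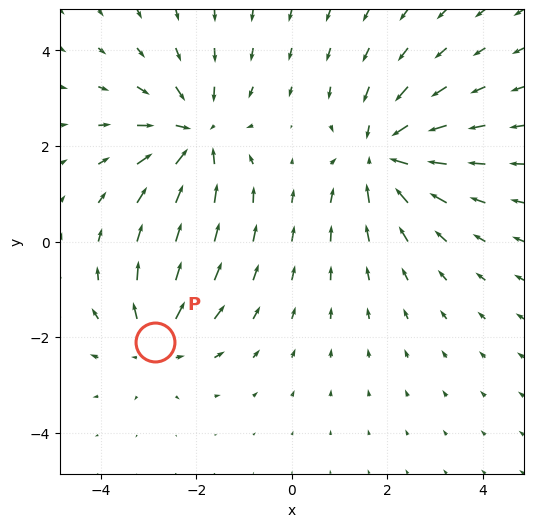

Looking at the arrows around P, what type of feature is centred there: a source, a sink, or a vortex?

At P (-2.9, -2.1) the arrows spread outward. Divergence about +3, curl ≈0 — positive divergence with near-zero curl is a source.

source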